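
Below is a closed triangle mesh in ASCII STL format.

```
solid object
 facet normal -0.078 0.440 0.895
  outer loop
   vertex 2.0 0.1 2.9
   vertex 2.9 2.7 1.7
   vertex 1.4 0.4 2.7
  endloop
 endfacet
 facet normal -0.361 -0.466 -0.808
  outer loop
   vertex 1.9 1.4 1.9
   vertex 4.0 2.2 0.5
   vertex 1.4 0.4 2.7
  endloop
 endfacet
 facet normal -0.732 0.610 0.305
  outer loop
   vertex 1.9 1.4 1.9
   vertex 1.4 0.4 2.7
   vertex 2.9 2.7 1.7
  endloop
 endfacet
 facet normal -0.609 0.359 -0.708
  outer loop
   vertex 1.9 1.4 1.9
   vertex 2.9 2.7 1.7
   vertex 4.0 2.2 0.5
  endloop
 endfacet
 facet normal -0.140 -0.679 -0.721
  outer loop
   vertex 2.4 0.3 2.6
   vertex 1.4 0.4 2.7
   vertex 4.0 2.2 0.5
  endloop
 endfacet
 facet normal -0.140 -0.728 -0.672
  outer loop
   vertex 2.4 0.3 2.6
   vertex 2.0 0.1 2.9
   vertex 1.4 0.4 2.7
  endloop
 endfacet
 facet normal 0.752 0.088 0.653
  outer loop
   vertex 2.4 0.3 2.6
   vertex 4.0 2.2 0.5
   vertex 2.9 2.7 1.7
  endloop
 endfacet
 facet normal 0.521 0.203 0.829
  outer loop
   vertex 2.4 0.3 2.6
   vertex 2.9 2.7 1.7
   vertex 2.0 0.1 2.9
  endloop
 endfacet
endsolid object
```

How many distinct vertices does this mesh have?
6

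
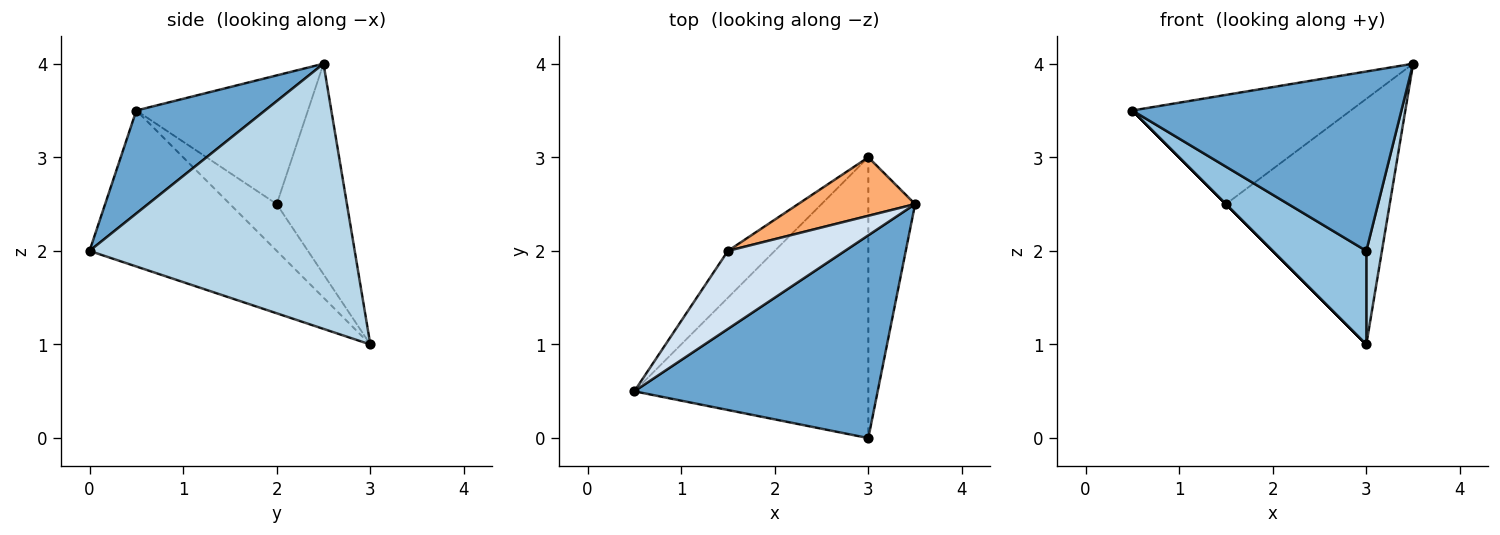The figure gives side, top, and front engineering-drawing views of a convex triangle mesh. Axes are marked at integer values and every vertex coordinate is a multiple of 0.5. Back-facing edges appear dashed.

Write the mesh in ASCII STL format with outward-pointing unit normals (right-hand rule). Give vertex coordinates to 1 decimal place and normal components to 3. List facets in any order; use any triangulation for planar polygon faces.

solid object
 facet normal 0.302 -0.632 0.714
  outer loop
   vertex 3.0 0.0 2.0
   vertex 3.5 2.5 4.0
   vertex 0.5 0.5 3.5
  endloop
 endfacet
 facet normal -0.535 -0.267 -0.802
  outer loop
   vertex 3.0 3.0 1.0
   vertex 3.0 0.0 2.0
   vertex 0.5 0.5 3.5
  endloop
 endfacet
 facet normal 0.983 -0.058 -0.173
  outer loop
   vertex 3.0 3.0 1.0
   vertex 3.5 2.5 4.0
   vertex 3.0 0.0 2.0
  endloop
 endfacet
 facet normal -0.539 0.686 0.490
  outer loop
   vertex 1.5 2.0 2.5
   vertex 0.5 0.5 3.5
   vertex 3.5 2.5 4.0
  endloop
 endfacet
 facet normal -0.707 0.000 -0.707
  outer loop
   vertex 1.5 2.0 2.5
   vertex 3.0 3.0 1.0
   vertex 0.5 0.5 3.5
  endloop
 endfacet
 facet normal -0.385 0.898 0.214
  outer loop
   vertex 1.5 2.0 2.5
   vertex 3.5 2.5 4.0
   vertex 3.0 3.0 1.0
  endloop
 endfacet
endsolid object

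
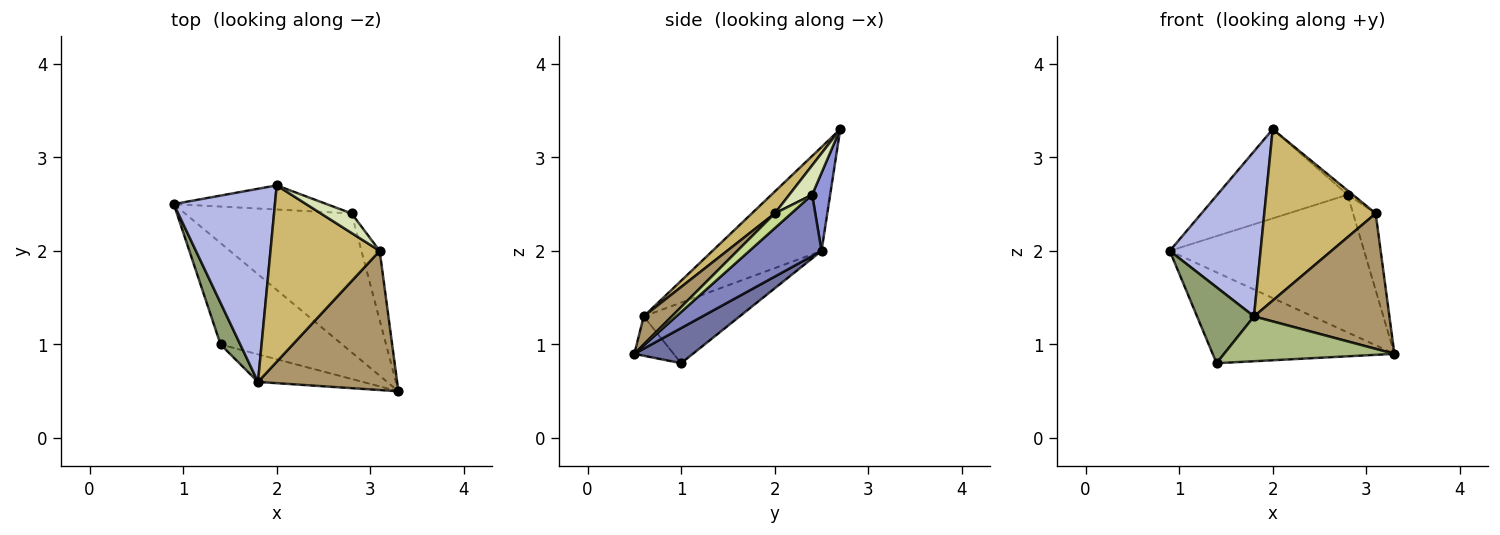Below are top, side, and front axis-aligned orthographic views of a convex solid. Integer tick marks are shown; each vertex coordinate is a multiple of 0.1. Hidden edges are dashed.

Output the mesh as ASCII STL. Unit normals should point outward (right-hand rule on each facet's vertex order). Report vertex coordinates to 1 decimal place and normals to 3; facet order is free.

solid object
 facet normal 0.210 0.652 -0.728
  outer loop
   vertex 1.4 1.0 0.8
   vertex 0.9 2.5 2.0
   vertex 3.3 0.5 0.9
  endloop
 endfacet
 facet normal 0.253 0.681 -0.687
  outer loop
   vertex 2.8 2.4 2.6
   vertex 3.3 0.5 0.9
   vertex 0.9 2.5 2.0
  endloop
 endfacet
 facet normal 0.132 0.957 -0.259
  outer loop
   vertex 2.8 2.4 2.6
   vertex 0.9 2.5 2.0
   vertex 2.0 2.7 3.3
  endloop
 endfacet
 facet normal -0.615 -0.512 0.599
  outer loop
   vertex 1.8 0.6 1.3
   vertex 2.0 2.7 3.3
   vertex 0.9 2.5 2.0
  endloop
 endfacet
 facet normal -0.828 -0.492 0.269
  outer loop
   vertex 1.8 0.6 1.3
   vertex 0.9 2.5 2.0
   vertex 1.4 1.0 0.8
  endloop
 endfacet
 facet normal -0.193 -0.836 -0.514
  outer loop
   vertex 1.8 0.6 1.3
   vertex 1.4 1.0 0.8
   vertex 3.3 0.5 0.9
  endloop
 endfacet
 facet normal 0.477 0.652 -0.589
  outer loop
   vertex 3.1 2.0 2.4
   vertex 3.3 0.5 0.9
   vertex 2.8 2.4 2.6
  endloop
 endfacet
 facet normal 0.683 0.155 0.714
  outer loop
   vertex 3.1 2.0 2.4
   vertex 2.8 2.4 2.6
   vertex 2.0 2.7 3.3
  endloop
 endfacet
 facet normal 0.143 -0.690 0.709
  outer loop
   vertex 3.1 2.0 2.4
   vertex 1.8 0.6 1.3
   vertex 3.3 0.5 0.9
  endloop
 endfacet
 facet normal 0.142 -0.690 0.710
  outer loop
   vertex 3.1 2.0 2.4
   vertex 2.0 2.7 3.3
   vertex 1.8 0.6 1.3
  endloop
 endfacet
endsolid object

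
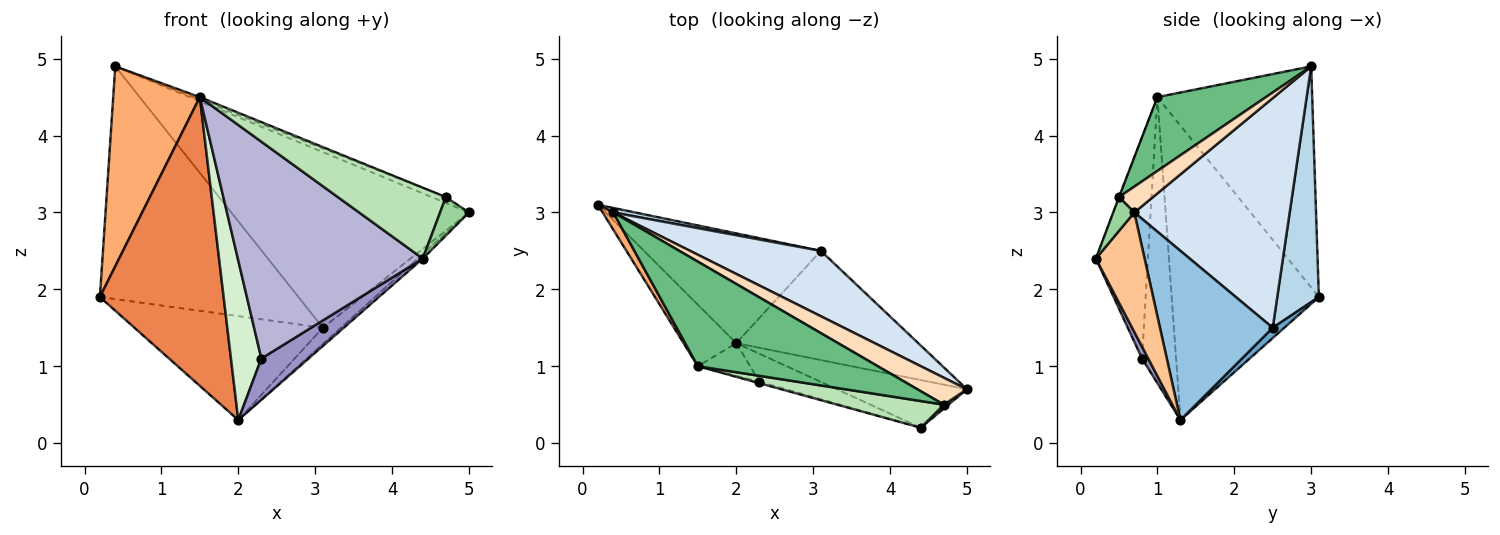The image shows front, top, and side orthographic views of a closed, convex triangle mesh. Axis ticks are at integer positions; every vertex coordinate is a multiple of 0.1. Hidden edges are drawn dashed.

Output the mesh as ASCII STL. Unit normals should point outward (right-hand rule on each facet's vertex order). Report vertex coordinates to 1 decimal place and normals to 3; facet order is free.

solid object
 facet normal 0.042 0.687 -0.725
  outer loop
   vertex 3.1 2.5 1.5
   vertex 2.0 1.3 0.3
   vertex 0.2 3.1 1.9
  endloop
 endfacet
 facet normal 0.677 0.108 -0.728
  outer loop
   vertex 3.1 2.5 1.5
   vertex 5.0 0.7 3.0
   vertex 2.0 1.3 0.3
  endloop
 endfacet
 facet normal 0.205 0.979 0.019
  outer loop
   vertex 3.1 2.5 1.5
   vertex 0.2 3.1 1.9
   vertex 0.4 3.0 4.9
  endloop
 endfacet
 facet normal 0.522 0.799 0.297
  outer loop
   vertex 3.1 2.5 1.5
   vertex 0.4 3.0 4.9
   vertex 5.0 0.7 3.0
  endloop
 endfacet
 facet normal -0.758 -0.638 -0.136
  outer loop
   vertex 1.5 1.0 4.5
   vertex 0.2 3.1 1.9
   vertex 2.0 1.3 0.3
  endloop
 endfacet
 facet normal -0.872 -0.488 0.042
  outer loop
   vertex 1.5 1.0 4.5
   vertex 0.4 3.0 4.9
   vertex 0.2 3.1 1.9
  endloop
 endfacet
 facet normal 0.675 0.071 -0.734
  outer loop
   vertex 4.4 0.2 2.4
   vertex 2.0 1.3 0.3
   vertex 5.0 0.7 3.0
  endloop
 endfacet
 facet normal 0.454 0.189 0.871
  outer loop
   vertex 4.7 0.5 3.2
   vertex 5.0 0.7 3.0
   vertex 0.4 3.0 4.9
  endloop
 endfacet
 facet normal 0.379 0.024 0.925
  outer loop
   vertex 4.7 0.5 3.2
   vertex 0.4 3.0 4.9
   vertex 1.5 1.0 4.5
  endloop
 endfacet
 facet normal 0.589 -0.804 0.080
  outer loop
   vertex 4.7 0.5 3.2
   vertex 4.4 0.2 2.4
   vertex 5.0 0.7 3.0
  endloop
 endfacet
 facet normal -0.003 -0.936 0.352
  outer loop
   vertex 4.7 0.5 3.2
   vertex 1.5 1.0 4.5
   vertex 4.4 0.2 2.4
  endloop
 endfacet
 facet normal -0.739 -0.660 -0.135
  outer loop
   vertex 2.3 0.8 1.1
   vertex 1.5 1.0 4.5
   vertex 2.0 1.3 0.3
  endloop
 endfacet
 facet normal 0.109 -0.824 -0.556
  outer loop
   vertex 2.3 0.8 1.1
   vertex 2.0 1.3 0.3
   vertex 4.4 0.2 2.4
  endloop
 endfacet
 facet normal -0.271 -0.963 -0.007
  outer loop
   vertex 2.3 0.8 1.1
   vertex 4.4 0.2 2.4
   vertex 1.5 1.0 4.5
  endloop
 endfacet
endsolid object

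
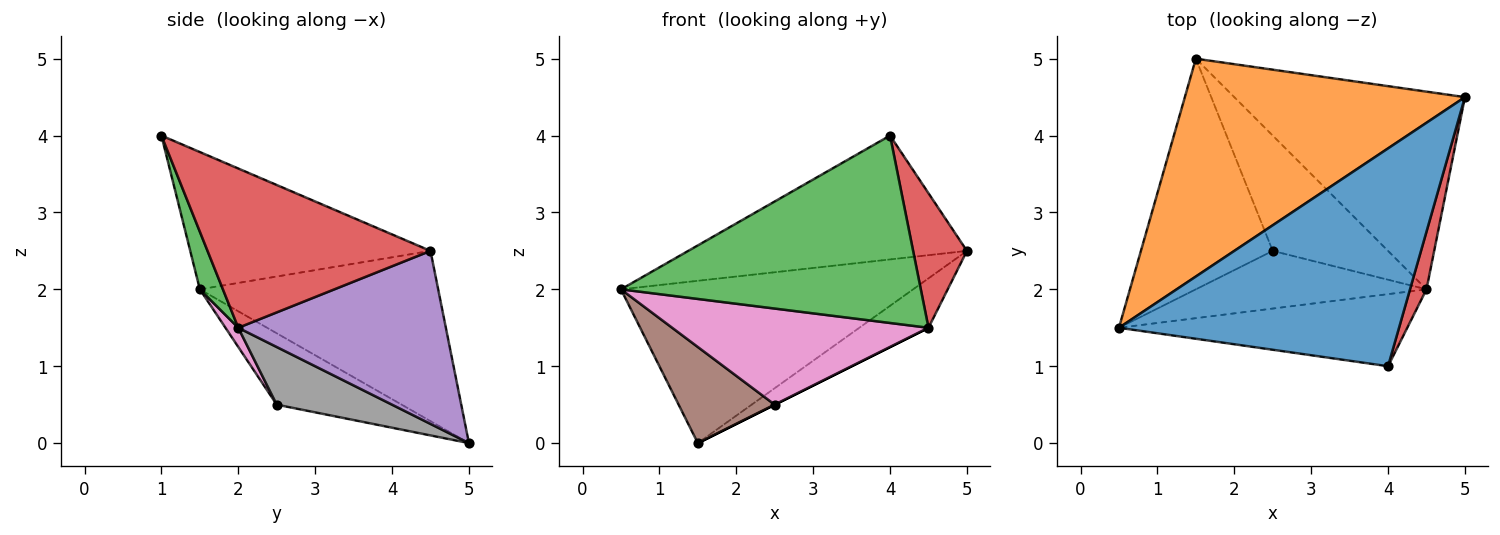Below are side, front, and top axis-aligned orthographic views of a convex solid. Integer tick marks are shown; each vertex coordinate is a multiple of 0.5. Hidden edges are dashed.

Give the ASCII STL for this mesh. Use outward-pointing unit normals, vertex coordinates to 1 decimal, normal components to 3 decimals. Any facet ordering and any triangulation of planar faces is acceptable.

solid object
 facet normal -0.392 0.455 0.800
  outer loop
   vertex 4.0 1.0 4.0
   vertex 5.0 4.5 2.5
   vertex 0.5 1.5 2.0
  endloop
 endfacet
 facet normal -0.438 0.537 0.721
  outer loop
   vertex 1.5 5.0 0.0
   vertex 0.5 1.5 2.0
   vertex 5.0 4.5 2.5
  endloop
 endfacet
 facet normal 0.072 -0.931 -0.358
  outer loop
   vertex 4.5 2.0 1.5
   vertex 4.0 1.0 4.0
   vertex 0.5 1.5 2.0
  endloop
 endfacet
 facet normal 0.967 -0.233 0.100
  outer loop
   vertex 4.5 2.0 1.5
   vertex 5.0 4.5 2.5
   vertex 4.0 1.0 4.0
  endloop
 endfacet
 facet normal 0.588 0.196 -0.784
  outer loop
   vertex 4.5 2.0 1.5
   vertex 1.5 5.0 0.0
   vertex 5.0 4.5 2.5
  endloop
 endfacet
 facet normal -0.447 -0.344 -0.826
  outer loop
   vertex 2.5 2.5 0.5
   vertex 0.5 1.5 2.0
   vertex 1.5 5.0 0.0
  endloop
 endfacet
 facet normal 0.043 -0.857 -0.514
  outer loop
   vertex 2.5 2.5 0.5
   vertex 4.5 2.0 1.5
   vertex 0.5 1.5 2.0
  endloop
 endfacet
 facet normal 0.447 0.000 -0.894
  outer loop
   vertex 2.5 2.5 0.5
   vertex 1.5 5.0 0.0
   vertex 4.5 2.0 1.5
  endloop
 endfacet
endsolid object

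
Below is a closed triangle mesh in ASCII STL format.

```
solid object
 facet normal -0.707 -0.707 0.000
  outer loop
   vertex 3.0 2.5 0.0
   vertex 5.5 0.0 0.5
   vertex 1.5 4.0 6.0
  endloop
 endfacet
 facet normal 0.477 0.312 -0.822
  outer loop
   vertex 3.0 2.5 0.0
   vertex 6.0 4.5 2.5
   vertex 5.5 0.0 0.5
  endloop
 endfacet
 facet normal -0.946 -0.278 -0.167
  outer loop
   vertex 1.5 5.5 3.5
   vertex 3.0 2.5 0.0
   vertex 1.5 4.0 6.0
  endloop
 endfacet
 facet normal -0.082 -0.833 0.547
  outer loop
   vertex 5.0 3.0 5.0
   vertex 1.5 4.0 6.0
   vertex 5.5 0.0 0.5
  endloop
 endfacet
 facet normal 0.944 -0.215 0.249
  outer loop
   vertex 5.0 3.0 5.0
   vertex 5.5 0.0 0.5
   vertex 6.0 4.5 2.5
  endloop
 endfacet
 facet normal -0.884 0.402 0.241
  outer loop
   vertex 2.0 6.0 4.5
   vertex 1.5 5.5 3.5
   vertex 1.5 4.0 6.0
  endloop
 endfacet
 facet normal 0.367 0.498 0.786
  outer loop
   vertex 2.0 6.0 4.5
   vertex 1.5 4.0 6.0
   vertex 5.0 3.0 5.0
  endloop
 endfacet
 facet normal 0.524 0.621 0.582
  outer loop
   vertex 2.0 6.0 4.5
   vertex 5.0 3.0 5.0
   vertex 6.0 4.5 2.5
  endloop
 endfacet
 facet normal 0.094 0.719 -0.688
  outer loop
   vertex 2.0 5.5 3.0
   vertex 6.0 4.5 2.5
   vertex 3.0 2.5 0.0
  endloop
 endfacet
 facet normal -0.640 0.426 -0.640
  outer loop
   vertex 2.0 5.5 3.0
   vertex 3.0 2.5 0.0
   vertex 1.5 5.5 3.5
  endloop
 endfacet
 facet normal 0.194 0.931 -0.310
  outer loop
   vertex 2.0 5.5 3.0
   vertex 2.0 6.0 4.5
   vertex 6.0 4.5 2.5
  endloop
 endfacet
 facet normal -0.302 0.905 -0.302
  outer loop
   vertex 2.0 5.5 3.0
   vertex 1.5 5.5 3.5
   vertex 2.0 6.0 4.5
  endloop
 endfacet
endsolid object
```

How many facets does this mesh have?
12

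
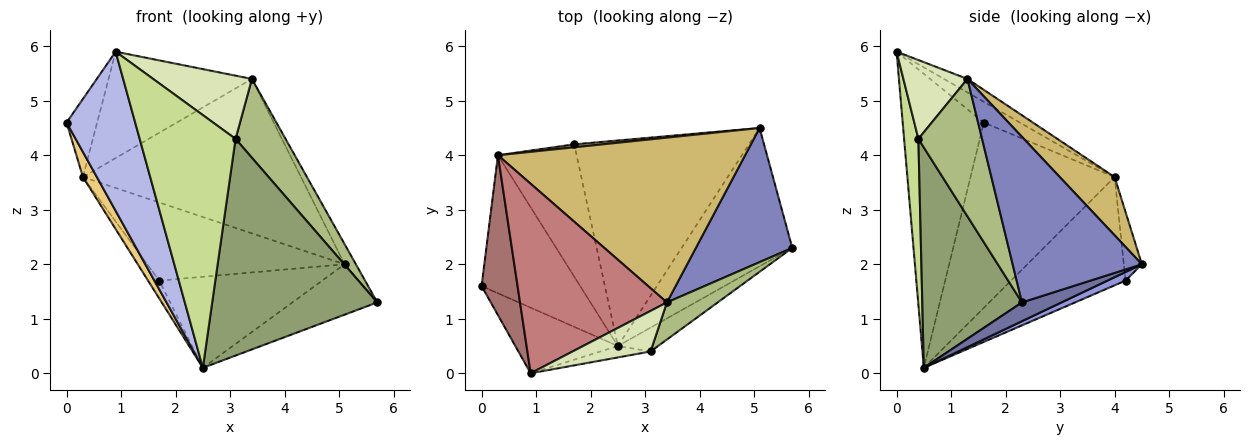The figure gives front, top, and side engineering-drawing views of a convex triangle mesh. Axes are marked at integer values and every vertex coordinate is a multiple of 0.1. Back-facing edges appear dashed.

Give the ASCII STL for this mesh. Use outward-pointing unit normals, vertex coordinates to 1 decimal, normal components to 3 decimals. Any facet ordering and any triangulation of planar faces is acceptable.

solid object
 facet normal 0.158 0.338 -0.928
  outer loop
   vertex 2.5 0.5 0.1
   vertex 5.1 4.5 2.0
   vertex 5.7 2.3 1.3
  endloop
 endfacet
 facet normal 0.862 0.075 0.502
  outer loop
   vertex 3.4 1.3 5.4
   vertex 5.7 2.3 1.3
   vertex 5.1 4.5 2.0
  endloop
 endfacet
 facet normal 0.045 0.405 -0.913
  outer loop
   vertex 1.7 4.2 1.7
   vertex 5.1 4.5 2.0
   vertex 2.5 0.5 0.1
  endloop
 endfacet
 facet normal -0.738 -0.624 -0.257
  outer loop
   vertex 0.9 0.0 5.9
   vertex 0.0 1.6 4.6
   vertex 2.5 0.5 0.1
  endloop
 endfacet
 facet normal 0.515 -0.852 -0.094
  outer loop
   vertex 3.1 0.4 4.3
   vertex 2.5 0.5 0.1
   vertex 5.7 2.3 1.3
  endloop
 endfacet
 facet normal 0.755 -0.593 0.279
  outer loop
   vertex 3.1 0.4 4.3
   vertex 5.7 2.3 1.3
   vertex 3.4 1.3 5.4
  endloop
 endfacet
 facet normal 0.147 -0.988 -0.045
  outer loop
   vertex 3.1 0.4 4.3
   vertex 0.9 0.0 5.9
   vertex 2.5 0.5 0.1
  endloop
 endfacet
 facet normal 0.479 -0.739 0.474
  outer loop
   vertex 3.1 0.4 4.3
   vertex 3.4 1.3 5.4
   vertex 0.9 0.0 5.9
  endloop
 endfacet
 facet normal -0.091 0.995 0.038
  outer loop
   vertex 0.3 4.0 3.6
   vertex 5.1 4.5 2.0
   vertex 1.7 4.2 1.7
  endloop
 endfacet
 facet normal 0.169 0.674 0.719
  outer loop
   vertex 0.3 4.0 3.6
   vertex 3.4 1.3 5.4
   vertex 5.1 4.5 2.0
  endloop
 endfacet
 facet normal -0.880 -0.085 -0.468
  outer loop
   vertex 0.3 4.0 3.6
   vertex 2.5 0.5 0.1
   vertex 0.0 1.6 4.6
  endloop
 endfacet
 facet normal -0.806 0.079 -0.586
  outer loop
   vertex 0.3 4.0 3.6
   vertex 1.7 4.2 1.7
   vertex 2.5 0.5 0.1
  endloop
 endfacet
 facet normal -0.459 0.390 0.798
  outer loop
   vertex 0.3 4.0 3.6
   vertex 0.0 1.6 4.6
   vertex 0.9 0.0 5.9
  endloop
 endfacet
 facet normal -0.080 0.488 0.869
  outer loop
   vertex 0.3 4.0 3.6
   vertex 0.9 0.0 5.9
   vertex 3.4 1.3 5.4
  endloop
 endfacet
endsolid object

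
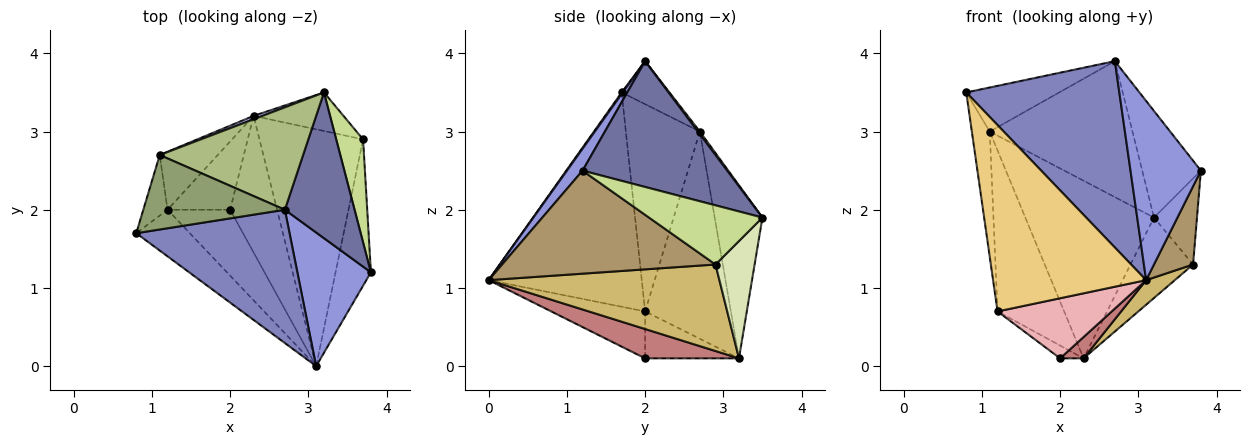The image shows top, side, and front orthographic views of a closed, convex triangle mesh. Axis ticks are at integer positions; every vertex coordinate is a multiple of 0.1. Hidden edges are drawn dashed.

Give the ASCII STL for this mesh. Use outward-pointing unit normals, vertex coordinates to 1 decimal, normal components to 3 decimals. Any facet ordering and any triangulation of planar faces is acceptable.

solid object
 facet normal 0.824 0.334 0.457
  outer loop
   vertex 2.7 2.0 3.9
   vertex 3.8 1.2 2.5
   vertex 3.2 3.5 1.9
  endloop
 endfacet
 facet normal 0.006 -0.813 0.582
  outer loop
   vertex 2.7 2.0 3.9
   vertex 0.8 1.7 3.5
   vertex 3.1 0.0 1.1
  endloop
 endfacet
 facet normal 0.175 -0.789 0.589
  outer loop
   vertex 2.7 2.0 3.9
   vertex 3.1 0.0 1.1
   vertex 3.8 1.2 2.5
  endloop
 endfacet
 facet normal -0.348 0.937 0.018
  outer loop
   vertex 1.1 2.7 3.0
   vertex 3.2 3.5 1.9
   vertex 2.3 3.2 0.1
  endloop
 endfacet
 facet normal -0.253 0.492 0.833
  outer loop
   vertex 1.1 2.7 3.0
   vertex 0.8 1.7 3.5
   vertex 2.7 2.0 3.9
  endloop
 endfacet
 facet normal 0.011 0.799 0.602
  outer loop
   vertex 1.1 2.7 3.0
   vertex 2.7 2.0 3.9
   vertex 3.2 3.5 1.9
  endloop
 endfacet
 facet normal 0.861 0.326 0.391
  outer loop
   vertex 3.7 2.9 1.3
   vertex 3.2 3.5 1.9
   vertex 3.8 1.2 2.5
  endloop
 endfacet
 facet normal 0.491 0.786 -0.376
  outer loop
   vertex 3.7 2.9 1.3
   vertex 2.3 3.2 0.1
   vertex 3.2 3.5 1.9
  endloop
 endfacet
 facet normal 0.932 -0.171 -0.320
  outer loop
   vertex 3.7 2.9 1.3
   vertex 3.8 1.2 2.5
   vertex 3.1 0.0 1.1
  endloop
 endfacet
 facet normal 0.639 -0.079 -0.765
  outer loop
   vertex 3.7 2.9 1.3
   vertex 3.1 0.0 1.1
   vertex 2.3 3.2 0.1
  endloop
 endfacet
 facet normal -0.696 -0.696 -0.174
  outer loop
   vertex 1.2 2.0 0.7
   vertex 3.1 0.0 1.1
   vertex 0.8 1.7 3.5
  endloop
 endfacet
 facet normal -0.966 0.233 -0.113
  outer loop
   vertex 1.2 2.0 0.7
   vertex 0.8 1.7 3.5
   vertex 1.1 2.7 3.0
  endloop
 endfacet
 facet normal -0.771 0.599 -0.216
  outer loop
   vertex 1.2 2.0 0.7
   vertex 1.1 2.7 3.0
   vertex 2.3 3.2 0.1
  endloop
 endfacet
 facet normal 0.525 -0.131 -0.841
  outer loop
   vertex 2.0 2.0 0.1
   vertex 2.3 3.2 0.1
   vertex 3.1 0.0 1.1
  endloop
 endfacet
 facet normal -0.593 0.148 -0.791
  outer loop
   vertex 2.0 2.0 0.1
   vertex 1.2 2.0 0.7
   vertex 2.3 3.2 0.1
  endloop
 endfacet
 facet normal -0.485 -0.590 -0.646
  outer loop
   vertex 2.0 2.0 0.1
   vertex 3.1 0.0 1.1
   vertex 1.2 2.0 0.7
  endloop
 endfacet
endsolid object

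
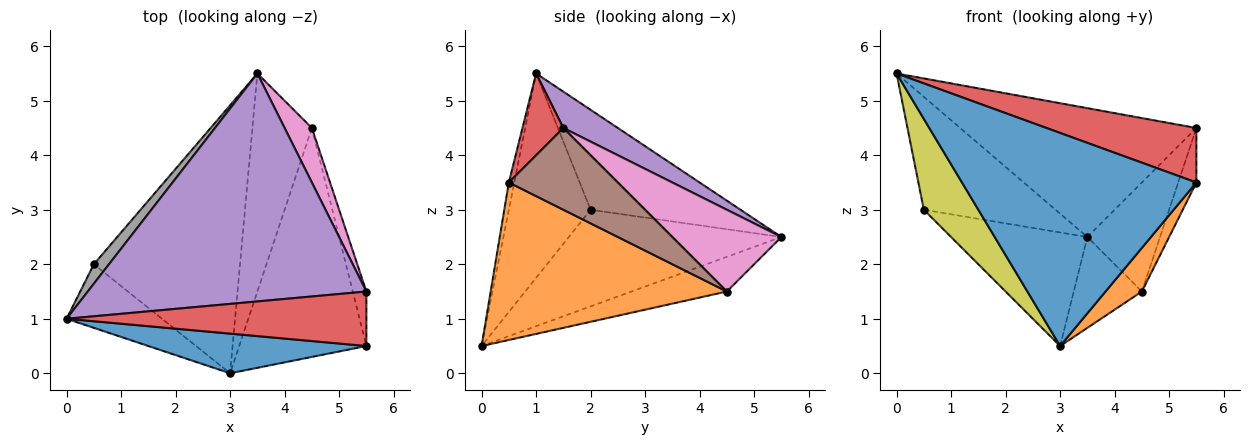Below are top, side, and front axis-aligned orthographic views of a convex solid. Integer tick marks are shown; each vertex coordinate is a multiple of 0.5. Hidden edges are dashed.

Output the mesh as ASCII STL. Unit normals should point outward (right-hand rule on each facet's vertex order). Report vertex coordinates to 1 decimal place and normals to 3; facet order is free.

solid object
 facet normal -0.023 -0.983 0.183
  outer loop
   vertex 3.0 0.0 0.5
   vertex 5.5 0.5 3.5
   vertex 0.0 1.0 5.5
  endloop
 endfacet
 facet normal 0.772 -0.119 -0.624
  outer loop
   vertex 4.5 4.5 1.5
   vertex 5.5 0.5 3.5
   vertex 3.0 0.0 0.5
  endloop
 endfacet
 facet normal -0.474 0.339 -0.813
  outer loop
   vertex 4.5 4.5 1.5
   vertex 3.0 0.0 0.5
   vertex 3.5 5.5 2.5
  endloop
 endfacet
 facet normal 0.189 -0.694 0.694
  outer loop
   vertex 5.5 1.5 4.5
   vertex 0.0 1.0 5.5
   vertex 5.5 0.5 3.5
  endloop
 endfacet
 facet normal 0.113 0.489 0.865
  outer loop
   vertex 5.5 1.5 4.5
   vertex 3.5 5.5 2.5
   vertex 0.0 1.0 5.5
  endloop
 endfacet
 facet normal 0.973 0.162 -0.162
  outer loop
   vertex 5.5 1.5 4.5
   vertex 5.5 0.5 3.5
   vertex 4.5 4.5 1.5
  endloop
 endfacet
 facet normal 0.802 0.535 0.267
  outer loop
   vertex 5.5 1.5 4.5
   vertex 4.5 4.5 1.5
   vertex 3.5 5.5 2.5
  endloop
 endfacet
 facet normal -0.746 0.656 0.113
  outer loop
   vertex 0.5 2.0 3.0
   vertex 0.0 1.0 5.5
   vertex 3.5 5.5 2.5
  endloop
 endfacet
 facet normal -0.776 -0.517 -0.362
  outer loop
   vertex 0.5 2.0 3.0
   vertex 3.0 0.0 0.5
   vertex 0.0 1.0 5.5
  endloop
 endfacet
 facet normal -0.520 0.333 -0.787
  outer loop
   vertex 0.5 2.0 3.0
   vertex 3.5 5.5 2.5
   vertex 3.0 0.0 0.5
  endloop
 endfacet
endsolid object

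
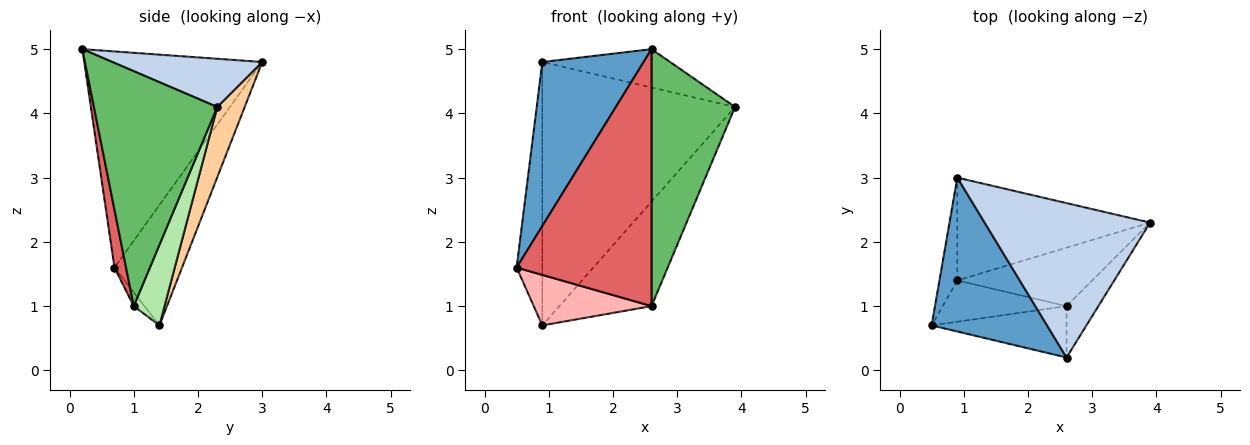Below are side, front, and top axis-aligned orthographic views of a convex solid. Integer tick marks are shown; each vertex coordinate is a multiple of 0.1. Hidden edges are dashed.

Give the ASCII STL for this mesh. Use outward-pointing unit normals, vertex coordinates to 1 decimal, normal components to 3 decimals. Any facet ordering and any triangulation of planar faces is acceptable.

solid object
 facet normal -0.788 -0.449 0.421
  outer loop
   vertex 2.6 0.2 5.0
   vertex 0.9 3.0 4.8
   vertex 0.5 0.7 1.6
  endloop
 endfacet
 facet normal 0.272 0.232 0.934
  outer loop
   vertex 2.6 0.2 5.0
   vertex 3.9 2.3 4.1
   vertex 0.9 3.0 4.8
  endloop
 endfacet
 facet normal -0.926 0.352 -0.137
  outer loop
   vertex 0.9 1.4 0.7
   vertex 0.5 0.7 1.6
   vertex 0.9 3.0 4.8
  endloop
 endfacet
 facet normal 0.131 0.924 -0.360
  outer loop
   vertex 0.9 1.4 0.7
   vertex 0.9 3.0 4.8
   vertex 3.9 2.3 4.1
  endloop
 endfacet
 facet normal 0.823 -0.557 -0.111
  outer loop
   vertex 2.6 1.0 1.0
   vertex 3.9 2.3 4.1
   vertex 2.6 0.2 5.0
  endloop
 endfacet
 facet normal 0.280 0.838 -0.469
  outer loop
   vertex 2.6 1.0 1.0
   vertex 0.9 1.4 0.7
   vertex 3.9 2.3 4.1
  endloop
 endfacet
 facet normal 0.084 -0.977 -0.195
  outer loop
   vertex 2.6 1.0 1.0
   vertex 2.6 0.2 5.0
   vertex 0.5 0.7 1.6
  endloop
 endfacet
 facet normal -0.070 -0.772 -0.632
  outer loop
   vertex 2.6 1.0 1.0
   vertex 0.5 0.7 1.6
   vertex 0.9 1.4 0.7
  endloop
 endfacet
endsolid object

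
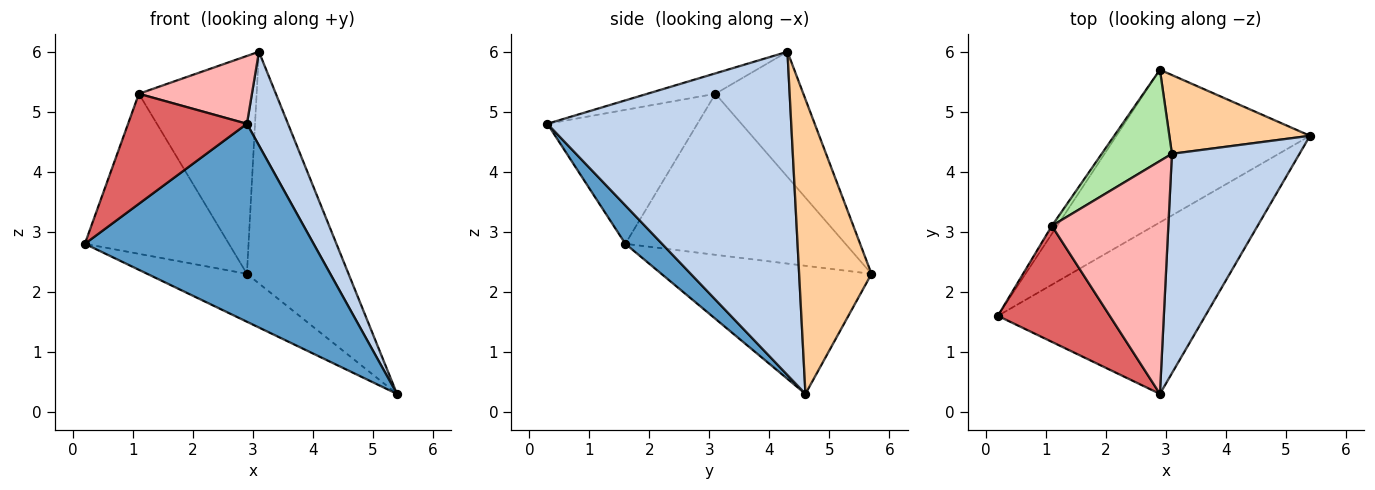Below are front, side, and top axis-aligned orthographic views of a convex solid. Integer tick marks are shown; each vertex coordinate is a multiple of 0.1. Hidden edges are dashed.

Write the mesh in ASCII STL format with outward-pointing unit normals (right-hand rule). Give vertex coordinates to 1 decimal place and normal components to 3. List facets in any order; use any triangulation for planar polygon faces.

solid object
 facet normal 0.120 -0.750 -0.650
  outer loop
   vertex 2.9 0.3 4.8
   vertex 0.2 1.6 2.8
   vertex 5.4 4.6 0.3
  endloop
 endfacet
 facet normal 0.919 -0.155 0.363
  outer loop
   vertex 3.1 4.3 6.0
   vertex 2.9 0.3 4.8
   vertex 5.4 4.6 0.3
  endloop
 endfacet
 facet normal -0.534 0.253 -0.807
  outer loop
   vertex 2.9 5.7 2.3
   vertex 5.4 4.6 0.3
   vertex 0.2 1.6 2.8
  endloop
 endfacet
 facet normal 0.559 0.785 0.267
  outer loop
   vertex 2.9 5.7 2.3
   vertex 3.1 4.3 6.0
   vertex 5.4 4.6 0.3
  endloop
 endfacet
 facet normal -0.836 0.547 -0.027
  outer loop
   vertex 1.1 3.1 5.3
   vertex 2.9 5.7 2.3
   vertex 0.2 1.6 2.8
  endloop
 endfacet
 facet normal -0.567 0.760 0.318
  outer loop
   vertex 1.1 3.1 5.3
   vertex 3.1 4.3 6.0
   vertex 2.9 5.7 2.3
  endloop
 endfacet
 facet normal -0.656 -0.519 0.548
  outer loop
   vertex 1.1 3.1 5.3
   vertex 0.2 1.6 2.8
   vertex 2.9 0.3 4.8
  endloop
 endfacet
 facet normal -0.166 -0.276 0.947
  outer loop
   vertex 1.1 3.1 5.3
   vertex 2.9 0.3 4.8
   vertex 3.1 4.3 6.0
  endloop
 endfacet
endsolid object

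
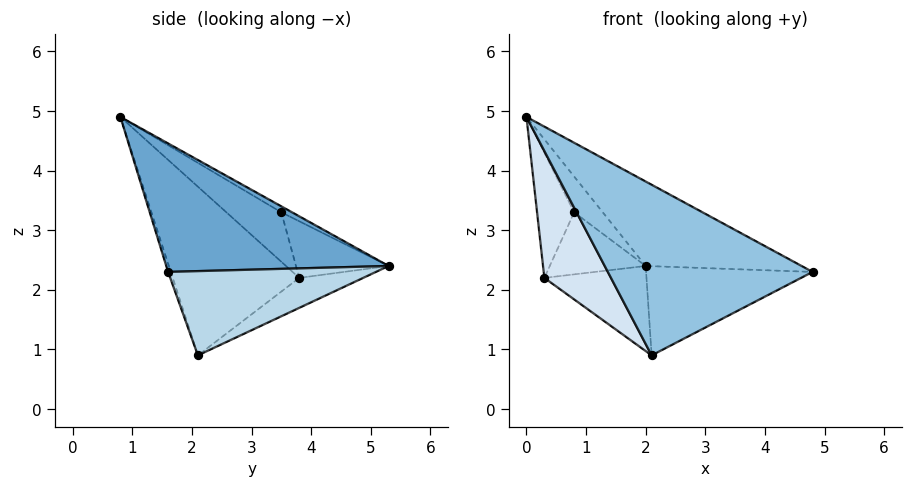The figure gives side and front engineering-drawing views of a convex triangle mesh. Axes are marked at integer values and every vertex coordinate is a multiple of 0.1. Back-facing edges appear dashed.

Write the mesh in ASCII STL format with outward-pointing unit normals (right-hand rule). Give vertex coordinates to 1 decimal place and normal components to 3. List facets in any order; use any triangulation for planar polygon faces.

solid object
 facet normal 0.417 0.293 0.860
  outer loop
   vertex 2.0 5.3 2.4
   vertex 0.0 0.8 4.9
   vertex 4.8 1.6 2.3
  endloop
 endfacet
 facet normal -0.012 -0.949 -0.315
  outer loop
   vertex 2.1 2.1 0.9
   vertex 4.8 1.6 2.3
   vertex 0.0 0.8 4.9
  endloop
 endfacet
 facet normal 0.480 0.385 -0.788
  outer loop
   vertex 2.1 2.1 0.9
   vertex 2.0 5.3 2.4
   vertex 4.8 1.6 2.3
  endloop
 endfacet
 facet normal -0.753 -0.397 -0.524
  outer loop
   vertex 0.3 3.8 2.2
   vertex 2.1 2.1 0.9
   vertex 0.0 0.8 4.9
  endloop
 endfacet
 facet normal -0.253 0.404 -0.879
  outer loop
   vertex 0.3 3.8 2.2
   vertex 2.0 5.3 2.4
   vertex 2.1 2.1 0.9
  endloop
 endfacet
 facet normal -0.204 0.543 0.815
  outer loop
   vertex 0.8 3.5 3.3
   vertex 0.0 0.8 4.9
   vertex 2.0 5.3 2.4
  endloop
 endfacet
 facet normal -0.733 0.494 0.468
  outer loop
   vertex 0.8 3.5 3.3
   vertex 0.3 3.8 2.2
   vertex 0.0 0.8 4.9
  endloop
 endfacet
 facet normal -0.618 0.640 0.456
  outer loop
   vertex 0.8 3.5 3.3
   vertex 2.0 5.3 2.4
   vertex 0.3 3.8 2.2
  endloop
 endfacet
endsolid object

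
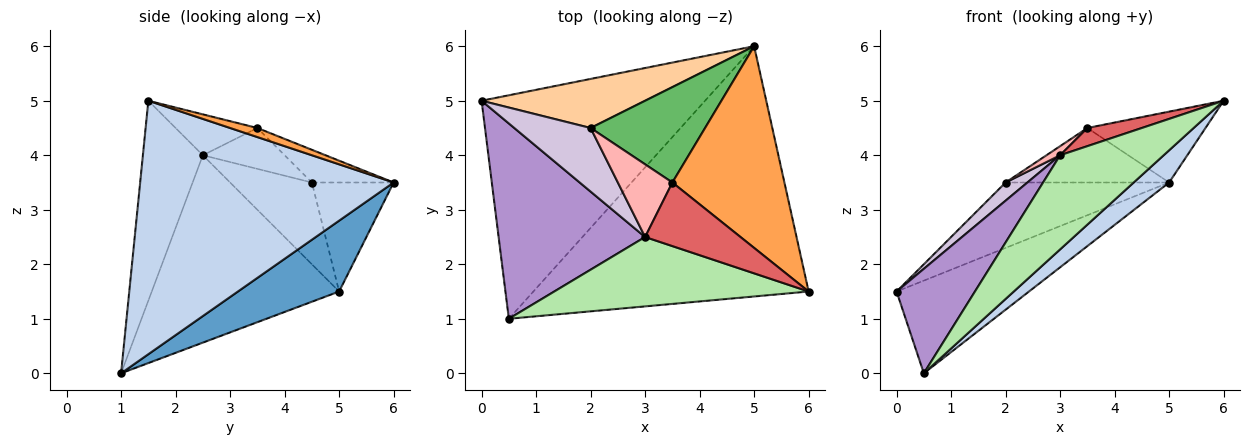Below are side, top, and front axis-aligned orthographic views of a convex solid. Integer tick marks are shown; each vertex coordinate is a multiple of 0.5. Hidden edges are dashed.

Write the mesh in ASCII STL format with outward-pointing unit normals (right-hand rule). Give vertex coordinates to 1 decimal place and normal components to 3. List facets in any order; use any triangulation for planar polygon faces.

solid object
 facet normal 0.281 0.368 -0.886
  outer loop
   vertex 0.5 1.0 0.0
   vertex 0.0 5.0 1.5
   vertex 5.0 6.0 3.5
  endloop
 endfacet
 facet normal 0.674 -0.094 -0.732
  outer loop
   vertex 0.5 1.0 0.0
   vertex 5.0 6.0 3.5
   vertex 6.0 1.5 5.0
  endloop
 endfacet
 facet normal 0.076 0.331 0.941
  outer loop
   vertex 3.5 3.5 4.5
   vertex 6.0 1.5 5.0
   vertex 5.0 6.0 3.5
  endloop
 endfacet
 facet normal -0.371 0.743 0.557
  outer loop
   vertex 2.0 4.5 3.5
   vertex 5.0 6.0 3.5
   vertex 0.0 5.0 1.5
  endloop
 endfacet
 facet normal -0.241 0.482 0.843
  outer loop
   vertex 2.0 4.5 3.5
   vertex 3.5 3.5 4.5
   vertex 5.0 6.0 3.5
  endloop
 endfacet
 facet normal -0.422 -0.730 0.538
  outer loop
   vertex 3.0 2.5 4.0
   vertex 0.5 1.0 0.0
   vertex 6.0 1.5 5.0
  endloop
 endfacet
 facet normal -0.381 -0.254 0.889
  outer loop
   vertex 3.0 2.5 4.0
   vertex 6.0 1.5 5.0
   vertex 3.5 3.5 4.5
  endloop
 endfacet
 facet normal -0.597 -0.100 0.796
  outer loop
   vertex 3.0 2.5 4.0
   vertex 3.5 3.5 4.5
   vertex 2.0 4.5 3.5
  endloop
 endfacet
 facet normal -0.748 -0.313 0.585
  outer loop
   vertex 3.0 2.5 4.0
   vertex 0.0 5.0 1.5
   vertex 0.5 1.0 0.0
  endloop
 endfacet
 facet normal -0.718 -0.191 0.670
  outer loop
   vertex 3.0 2.5 4.0
   vertex 2.0 4.5 3.5
   vertex 0.0 5.0 1.5
  endloop
 endfacet
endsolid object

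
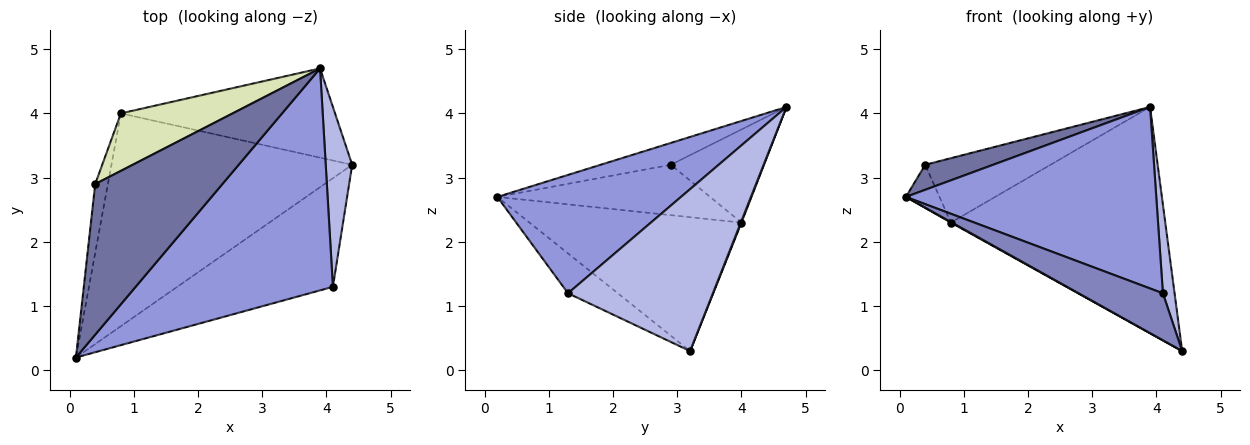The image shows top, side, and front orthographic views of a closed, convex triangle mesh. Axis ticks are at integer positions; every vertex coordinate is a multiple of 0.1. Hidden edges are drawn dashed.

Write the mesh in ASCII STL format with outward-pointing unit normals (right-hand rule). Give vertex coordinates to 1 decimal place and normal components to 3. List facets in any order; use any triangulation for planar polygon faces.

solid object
 facet normal -0.167 -0.162 0.973
  outer loop
   vertex 0.4 2.9 3.2
   vertex 0.1 0.2 2.7
   vertex 3.9 4.7 4.1
  endloop
 endfacet
 facet normal -0.229 -0.387 -0.893
  outer loop
   vertex 4.1 1.3 1.2
   vertex 0.1 0.2 2.7
   vertex 4.4 3.2 0.3
  endloop
 endfacet
 facet normal 0.421 -0.574 0.702
  outer loop
   vertex 4.1 1.3 1.2
   vertex 3.9 4.7 4.1
   vertex 0.1 0.2 2.7
  endloop
 endfacet
 facet normal 0.984 -0.079 0.161
  outer loop
   vertex 4.1 1.3 1.2
   vertex 4.4 3.2 0.3
   vertex 3.9 4.7 4.1
  endloop
 endfacet
 facet normal -0.486 -0.002 -0.874
  outer loop
   vertex 0.8 4.0 2.3
   vertex 4.4 3.2 0.3
   vertex 0.1 0.2 2.7
  endloop
 endfacet
 facet normal -0.959 0.151 -0.241
  outer loop
   vertex 0.8 4.0 2.3
   vertex 0.1 0.2 2.7
   vertex 0.4 2.9 3.2
  endloop
 endfacet
 facet normal 0.003 0.930 -0.367
  outer loop
   vertex 0.8 4.0 2.3
   vertex 3.9 4.7 4.1
   vertex 4.4 3.2 0.3
  endloop
 endfacet
 facet normal -0.485 0.653 0.582
  outer loop
   vertex 0.8 4.0 2.3
   vertex 0.4 2.9 3.2
   vertex 3.9 4.7 4.1
  endloop
 endfacet
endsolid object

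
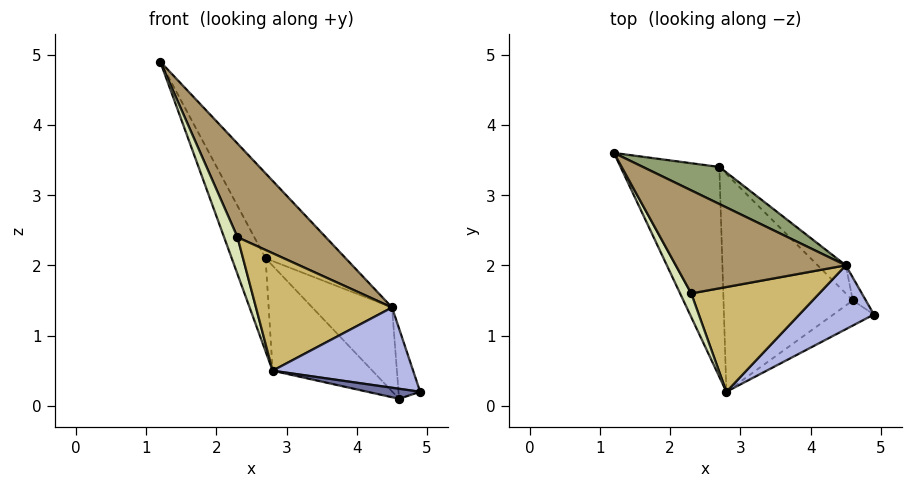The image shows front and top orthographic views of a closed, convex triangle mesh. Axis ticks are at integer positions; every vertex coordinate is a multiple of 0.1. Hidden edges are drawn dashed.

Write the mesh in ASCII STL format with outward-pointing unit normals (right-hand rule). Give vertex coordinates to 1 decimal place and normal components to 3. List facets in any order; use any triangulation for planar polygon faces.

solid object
 facet normal 0.062 -0.371 -0.927
  outer loop
   vertex 4.6 1.5 0.1
   vertex 4.9 1.3 0.2
   vertex 2.8 0.2 0.5
  endloop
 endfacet
 facet normal -0.856 0.210 -0.473
  outer loop
   vertex 2.7 3.4 2.1
   vertex 2.8 0.2 0.5
   vertex 1.2 3.6 4.9
  endloop
 endfacet
 facet normal -0.457 0.386 -0.801
  outer loop
   vertex 2.7 3.4 2.1
   vertex 4.6 1.5 0.1
   vertex 2.8 0.2 0.5
  endloop
 endfacet
 facet normal 0.446 -0.700 0.557
  outer loop
   vertex 4.5 2.0 1.4
   vertex 2.8 0.2 0.5
   vertex 4.9 1.3 0.2
  endloop
 endfacet
 facet normal 0.656 0.692 0.302
  outer loop
   vertex 4.5 2.0 1.4
   vertex 2.7 3.4 2.1
   vertex 1.2 3.6 4.9
  endloop
 endfacet
 facet normal 0.593 0.766 -0.249
  outer loop
   vertex 4.5 2.0 1.4
   vertex 4.9 1.3 0.2
   vertex 4.6 1.5 0.1
  endloop
 endfacet
 facet normal 0.523 0.808 -0.271
  outer loop
   vertex 4.5 2.0 1.4
   vertex 4.6 1.5 0.1
   vertex 2.7 3.4 2.1
  endloop
 endfacet
 facet normal -0.288 -0.806 0.518
  outer loop
   vertex 2.3 1.6 2.4
   vertex 1.2 3.6 4.9
   vertex 2.8 0.2 0.5
  endloop
 endfacet
 facet normal 0.417 -0.611 0.673
  outer loop
   vertex 2.3 1.6 2.4
   vertex 4.5 2.0 1.4
   vertex 1.2 3.6 4.9
  endloop
 endfacet
 facet normal 0.401 -0.684 0.609
  outer loop
   vertex 2.3 1.6 2.4
   vertex 2.8 0.2 0.5
   vertex 4.5 2.0 1.4
  endloop
 endfacet
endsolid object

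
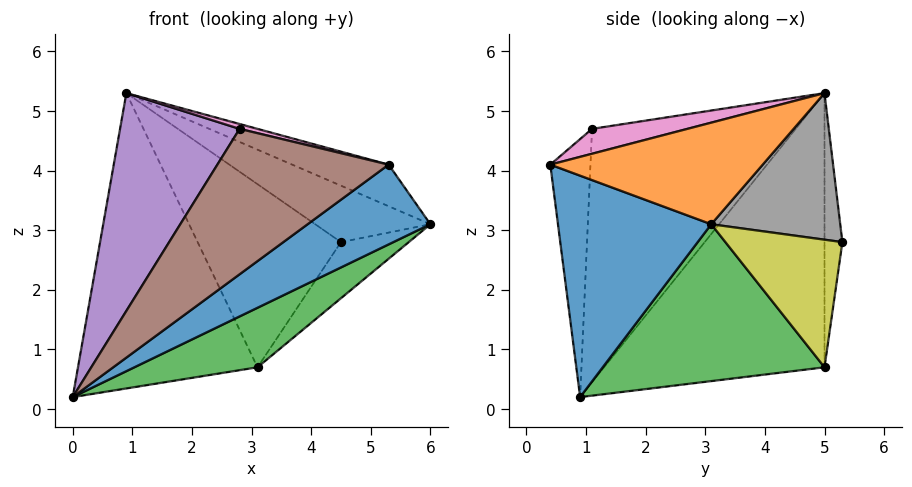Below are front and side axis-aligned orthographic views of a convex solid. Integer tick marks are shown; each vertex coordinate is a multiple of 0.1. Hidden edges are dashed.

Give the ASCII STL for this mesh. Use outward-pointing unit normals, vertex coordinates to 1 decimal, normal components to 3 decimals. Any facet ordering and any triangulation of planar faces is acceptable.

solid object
 facet normal 0.515 -0.412 -0.752
  outer loop
   vertex 5.3 0.4 4.1
   vertex 0.0 0.9 0.2
   vertex 6.0 3.1 3.1
  endloop
 endfacet
 facet normal 0.451 0.205 0.869
  outer loop
   vertex 5.3 0.4 4.1
   vertex 6.0 3.1 3.1
   vertex 0.9 5.0 5.3
  endloop
 endfacet
 facet normal 0.499 -0.277 -0.822
  outer loop
   vertex 3.1 5.0 0.7
   vertex 6.0 3.1 3.1
   vertex 0.0 0.9 0.2
  endloop
 endfacet
 facet normal -0.727 0.592 -0.348
  outer loop
   vertex 3.1 5.0 0.7
   vertex 0.0 0.9 0.2
   vertex 0.9 5.0 5.3
  endloop
 endfacet
 facet normal -0.753 -0.442 0.488
  outer loop
   vertex 2.8 1.1 4.7
   vertex 0.9 5.0 5.3
   vertex 0.0 0.9 0.2
  endloop
 endfacet
 facet normal -0.224 -0.957 0.182
  outer loop
   vertex 2.8 1.1 4.7
   vertex 0.0 0.9 0.2
   vertex 5.3 0.4 4.1
  endloop
 endfacet
 facet normal 0.222 -0.042 0.974
  outer loop
   vertex 2.8 1.1 4.7
   vertex 5.3 0.4 4.1
   vertex 0.9 5.0 5.3
  endloop
 endfacet
 facet normal 0.488 0.436 0.756
  outer loop
   vertex 4.5 5.3 2.8
   vertex 0.9 5.0 5.3
   vertex 6.0 3.1 3.1
  endloop
 endfacet
 facet normal 0.726 0.421 -0.544
  outer loop
   vertex 4.5 5.3 2.8
   vertex 6.0 3.1 3.1
   vertex 3.1 5.0 0.7
  endloop
 endfacet
 facet normal -0.124 0.991 -0.059
  outer loop
   vertex 4.5 5.3 2.8
   vertex 3.1 5.0 0.7
   vertex 0.9 5.0 5.3
  endloop
 endfacet
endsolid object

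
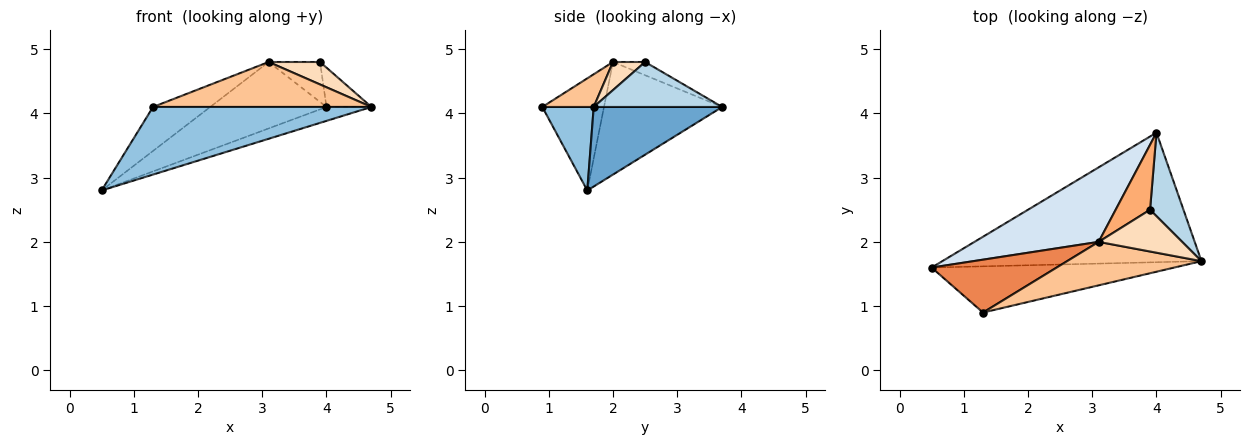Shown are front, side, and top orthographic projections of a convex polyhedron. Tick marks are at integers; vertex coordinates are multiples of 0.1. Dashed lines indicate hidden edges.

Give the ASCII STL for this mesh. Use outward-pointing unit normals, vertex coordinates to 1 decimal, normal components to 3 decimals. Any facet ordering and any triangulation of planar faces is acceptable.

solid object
 facet normal 0.292 0.102 -0.951
  outer loop
   vertex 4.0 3.7 4.1
   vertex 4.7 1.7 4.1
   vertex 0.5 1.6 2.8
  endloop
 endfacet
 facet normal 0.191 -0.811 -0.554
  outer loop
   vertex 1.3 0.9 4.1
   vertex 0.5 1.6 2.8
   vertex 4.7 1.7 4.1
  endloop
 endfacet
 facet normal 0.773 0.270 0.574
  outer loop
   vertex 3.9 2.5 4.8
   vertex 4.7 1.7 4.1
   vertex 4.0 3.7 4.1
  endloop
 endfacet
 facet normal -0.560 0.551 0.618
  outer loop
   vertex 3.1 2.0 4.8
   vertex 4.0 3.7 4.1
   vertex 0.5 1.6 2.8
  endloop
 endfacet
 facet normal -0.568 0.526 0.633
  outer loop
   vertex 3.1 2.0 4.8
   vertex 0.5 1.6 2.8
   vertex 1.3 0.9 4.1
  endloop
 endfacet
 facet normal -0.311 0.498 0.809
  outer loop
   vertex 3.1 2.0 4.8
   vertex 3.9 2.5 4.8
   vertex 4.0 3.7 4.1
  endloop
 endfacet
 facet normal 0.167 -0.709 0.685
  outer loop
   vertex 3.1 2.0 4.8
   vertex 1.3 0.9 4.1
   vertex 4.7 1.7 4.1
  endloop
 endfacet
 facet normal 0.284 -0.455 0.844
  outer loop
   vertex 3.1 2.0 4.8
   vertex 4.7 1.7 4.1
   vertex 3.9 2.5 4.8
  endloop
 endfacet
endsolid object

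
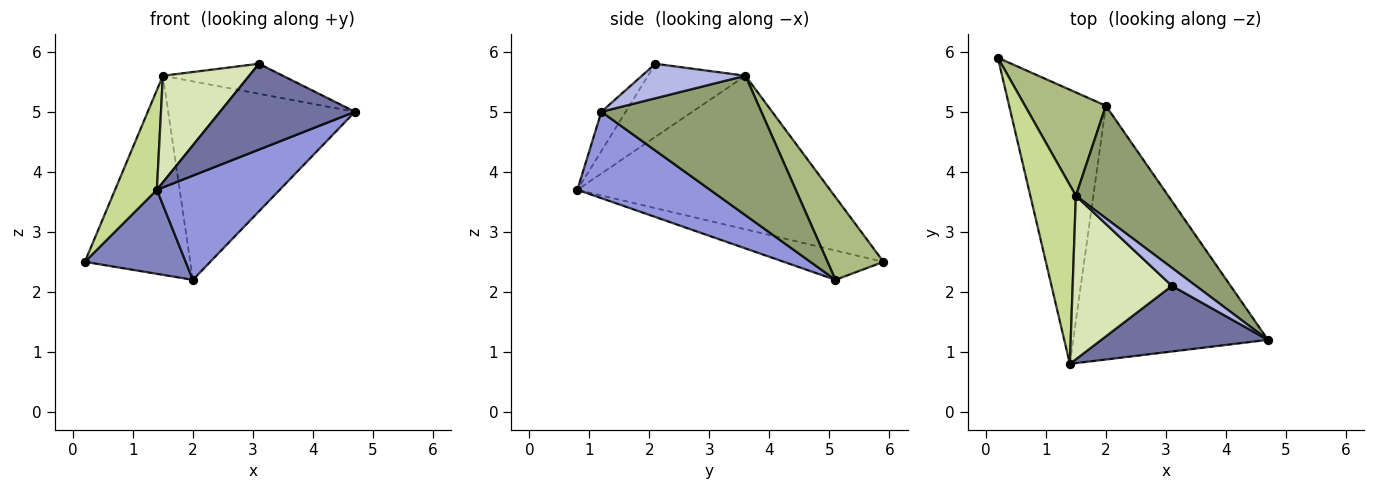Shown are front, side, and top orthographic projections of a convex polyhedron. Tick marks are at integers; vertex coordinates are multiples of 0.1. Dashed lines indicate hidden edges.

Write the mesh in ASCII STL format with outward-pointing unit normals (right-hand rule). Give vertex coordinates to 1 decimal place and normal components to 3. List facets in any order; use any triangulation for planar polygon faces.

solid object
 facet normal -0.142 -0.786 0.601
  outer loop
   vertex 3.1 2.1 5.8
   vertex 1.4 0.8 3.7
   vertex 4.7 1.2 5.0
  endloop
 endfacet
 facet normal -0.278 -0.282 -0.918
  outer loop
   vertex 2.0 5.1 2.2
   vertex 1.4 0.8 3.7
   vertex 0.2 5.9 2.5
  endloop
 endfacet
 facet normal 0.380 -0.351 -0.856
  outer loop
   vertex 2.0 5.1 2.2
   vertex 4.7 1.2 5.0
   vertex 1.4 0.8 3.7
  endloop
 endfacet
 facet normal 0.595 0.689 0.414
  outer loop
   vertex 1.5 3.6 5.6
   vertex 3.1 2.1 5.8
   vertex 4.7 1.2 5.0
  endloop
 endfacet
 facet normal 0.597 0.698 0.396
  outer loop
   vertex 1.5 3.6 5.6
   vertex 4.7 1.2 5.0
   vertex 2.0 5.1 2.2
  endloop
 endfacet
 facet normal 0.426 0.803 0.417
  outer loop
   vertex 1.5 3.6 5.6
   vertex 2.0 5.1 2.2
   vertex 0.2 5.9 2.5
  endloop
 endfacet
 facet normal -0.947 -0.157 0.281
  outer loop
   vertex 1.5 3.6 5.6
   vertex 0.2 5.9 2.5
   vertex 1.4 0.8 3.7
  endloop
 endfacet
 facet normal -0.525 -0.465 0.713
  outer loop
   vertex 1.5 3.6 5.6
   vertex 1.4 0.8 3.7
   vertex 3.1 2.1 5.8
  endloop
 endfacet
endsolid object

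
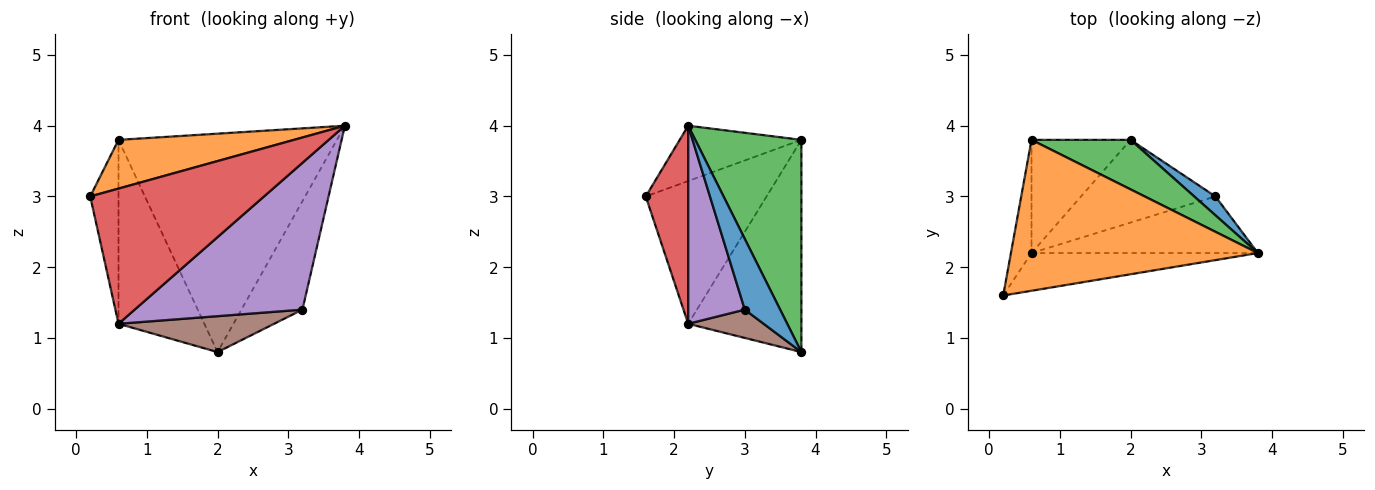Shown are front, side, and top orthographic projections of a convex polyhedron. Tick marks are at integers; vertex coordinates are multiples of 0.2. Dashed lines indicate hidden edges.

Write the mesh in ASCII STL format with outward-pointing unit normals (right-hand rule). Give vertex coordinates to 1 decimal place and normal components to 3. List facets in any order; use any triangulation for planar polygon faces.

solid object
 facet normal 0.496 0.856 0.149
  outer loop
   vertex 3.2 3.0 1.4
   vertex 2.0 3.8 0.8
   vertex 3.8 2.2 4.0
  endloop
 endfacet
 facet normal -0.208 -0.301 0.931
  outer loop
   vertex 0.6 3.8 3.8
   vertex 0.2 1.6 3.0
   vertex 3.8 2.2 4.0
  endloop
 endfacet
 facet normal 0.428 0.881 0.200
  outer loop
   vertex 0.6 3.8 3.8
   vertex 3.8 2.2 4.0
   vertex 2.0 3.8 0.8
  endloop
 endfacet
 facet normal 0.229 -0.938 -0.262
  outer loop
   vertex 0.6 2.2 1.2
   vertex 3.8 2.2 4.0
   vertex 0.2 1.6 3.0
  endloop
 endfacet
 facet normal 0.300 -0.890 -0.343
  outer loop
   vertex 0.6 2.2 1.2
   vertex 3.2 3.0 1.4
   vertex 3.8 2.2 4.0
  endloop
 endfacet
 facet normal 0.190 -0.391 -0.901
  outer loop
   vertex 0.6 2.2 1.2
   vertex 2.0 3.8 0.8
   vertex 3.2 3.0 1.4
  endloop
 endfacet
 facet normal -0.964 0.226 -0.139
  outer loop
   vertex 0.6 2.2 1.2
   vertex 0.2 1.6 3.0
   vertex 0.6 3.8 3.8
  endloop
 endfacet
 facet normal -0.747 0.566 -0.349
  outer loop
   vertex 0.6 2.2 1.2
   vertex 0.6 3.8 3.8
   vertex 2.0 3.8 0.8
  endloop
 endfacet
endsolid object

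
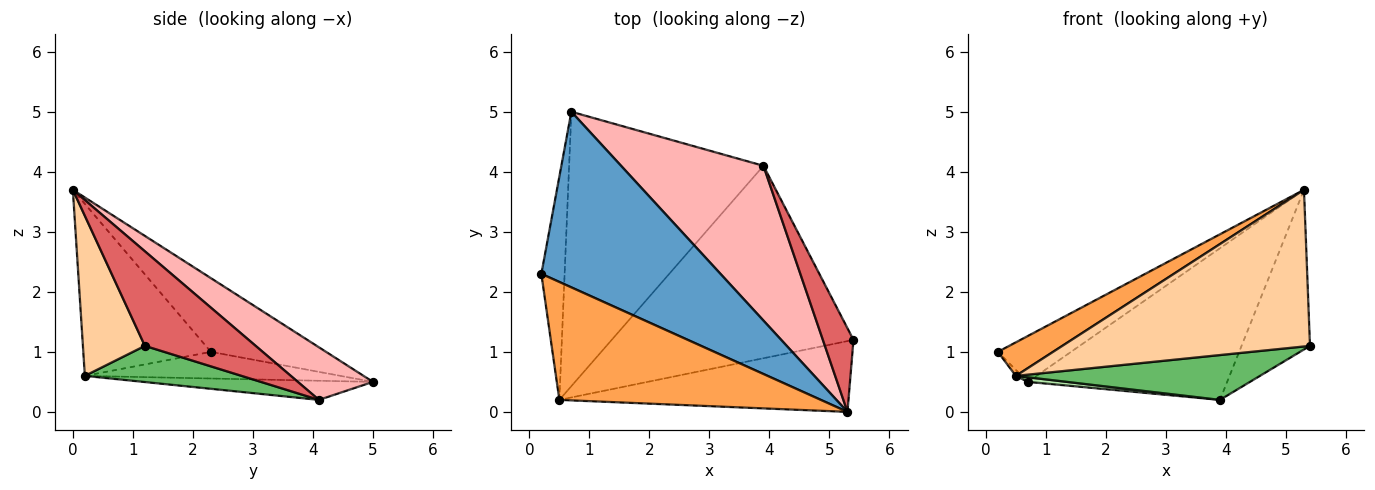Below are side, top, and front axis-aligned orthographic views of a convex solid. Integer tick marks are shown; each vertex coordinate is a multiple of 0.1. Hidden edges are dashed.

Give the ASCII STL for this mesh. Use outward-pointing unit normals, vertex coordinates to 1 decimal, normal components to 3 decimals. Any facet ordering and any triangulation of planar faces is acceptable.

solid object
 facet normal -0.370 0.235 0.899
  outer loop
   vertex 5.3 0.0 3.7
   vertex 0.7 5.0 0.5
   vertex 0.2 2.3 1.0
  endloop
 endfacet
 facet normal -0.753 0.018 -0.658
  outer loop
   vertex 0.5 0.2 0.6
   vertex 0.2 2.3 1.0
   vertex 0.7 5.0 0.5
  endloop
 endfacet
 facet normal -0.535 -0.231 0.813
  outer loop
   vertex 0.5 0.2 0.6
   vertex 5.3 0.0 3.7
   vertex 0.2 2.3 1.0
  endloop
 endfacet
 facet normal 0.222 -0.888 -0.402
  outer loop
   vertex 0.5 0.2 0.6
   vertex 5.4 1.2 1.1
   vertex 5.3 0.0 3.7
  endloop
 endfacet
 facet normal 0.144 -0.225 -0.964
  outer loop
   vertex 3.9 4.1 0.2
   vertex 5.4 1.2 1.1
   vertex 0.5 0.2 0.6
  endloop
 endfacet
 facet normal -0.098 -0.017 -0.995
  outer loop
   vertex 3.9 4.1 0.2
   vertex 0.5 0.2 0.6
   vertex 0.7 5.0 0.5
  endloop
 endfacet
 facet normal 0.820 0.507 0.265
  outer loop
   vertex 3.9 4.1 0.2
   vertex 5.3 0.0 3.7
   vertex 5.4 1.2 1.1
  endloop
 endfacet
 facet normal 0.255 0.677 0.691
  outer loop
   vertex 3.9 4.1 0.2
   vertex 0.7 5.0 0.5
   vertex 5.3 0.0 3.7
  endloop
 endfacet
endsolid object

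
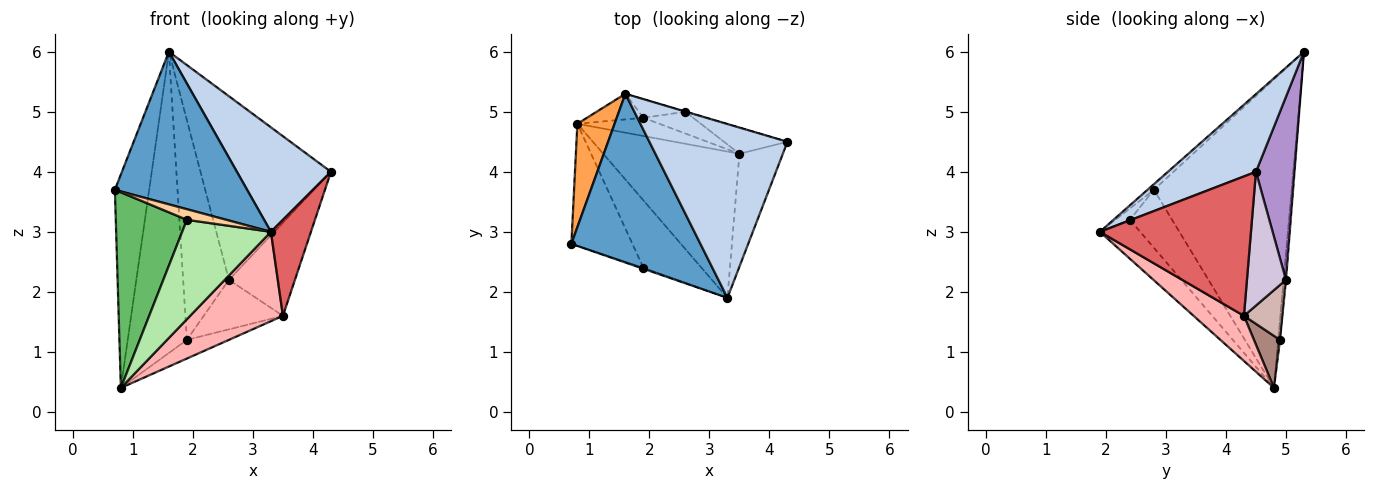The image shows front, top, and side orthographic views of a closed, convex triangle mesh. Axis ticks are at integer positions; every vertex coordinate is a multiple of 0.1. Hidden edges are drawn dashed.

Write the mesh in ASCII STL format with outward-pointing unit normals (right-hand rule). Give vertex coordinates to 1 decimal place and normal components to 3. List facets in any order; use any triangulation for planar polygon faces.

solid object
 facet normal -0.032 -0.670 0.741
  outer loop
   vertex 1.6 5.3 6.0
   vertex 0.7 2.8 3.7
   vertex 3.3 1.9 3.0
  endloop
 endfacet
 facet normal 0.434 -0.464 0.772
  outer loop
   vertex 1.6 5.3 6.0
   vertex 3.3 1.9 3.0
   vertex 4.3 4.5 4.0
  endloop
 endfacet
 facet normal -0.964 0.240 0.116
  outer loop
   vertex 1.6 5.3 6.0
   vertex 0.8 4.8 0.4
   vertex 0.7 2.8 3.7
  endloop
 endfacet
 facet normal -0.346 -0.935 -0.081
  outer loop
   vertex 1.9 2.4 3.2
   vertex 3.3 1.9 3.0
   vertex 0.7 2.8 3.7
  endloop
 endfacet
 facet normal -0.450 -0.758 -0.473
  outer loop
   vertex 1.9 2.4 3.2
   vertex 0.7 2.8 3.7
   vertex 0.8 4.8 0.4
  endloop
 endfacet
 facet normal -0.352 -0.775 -0.526
  outer loop
   vertex 1.9 2.4 3.2
   vertex 0.8 4.8 0.4
   vertex 3.3 1.9 3.0
  endloop
 endfacet
 facet normal 0.926 -0.245 -0.288
  outer loop
   vertex 3.5 4.3 1.6
   vertex 4.3 4.5 4.0
   vertex 3.3 1.9 3.0
  endloop
 endfacet
 facet normal 0.272 -0.502 -0.821
  outer loop
   vertex 3.5 4.3 1.6
   vertex 3.3 1.9 3.0
   vertex 0.8 4.8 0.4
  endloop
 endfacet
 facet normal 0.283 0.959 -0.001
  outer loop
   vertex 2.6 5.0 2.2
   vertex 1.6 5.3 6.0
   vertex 4.3 4.5 4.0
  endloop
 endfacet
 facet normal 0.495 0.837 -0.235
  outer loop
   vertex 2.6 5.0 2.2
   vertex 4.3 4.5 4.0
   vertex 3.5 4.3 1.6
  endloop
 endfacet
 facet normal 0.405 0.654 -0.639
  outer loop
   vertex 1.9 4.9 1.2
   vertex 3.5 4.3 1.6
   vertex 0.8 4.8 0.4
  endloop
 endfacet
 facet normal 0.406 0.837 -0.368
  outer loop
   vertex 1.9 4.9 1.2
   vertex 2.6 5.0 2.2
   vertex 3.5 4.3 1.6
  endloop
 endfacet
 facet normal -0.029 0.996 -0.085
  outer loop
   vertex 1.9 4.9 1.2
   vertex 0.8 4.8 0.4
   vertex 1.6 5.3 6.0
  endloop
 endfacet
 facet normal -0.022 0.996 -0.084
  outer loop
   vertex 1.9 4.9 1.2
   vertex 1.6 5.3 6.0
   vertex 2.6 5.0 2.2
  endloop
 endfacet
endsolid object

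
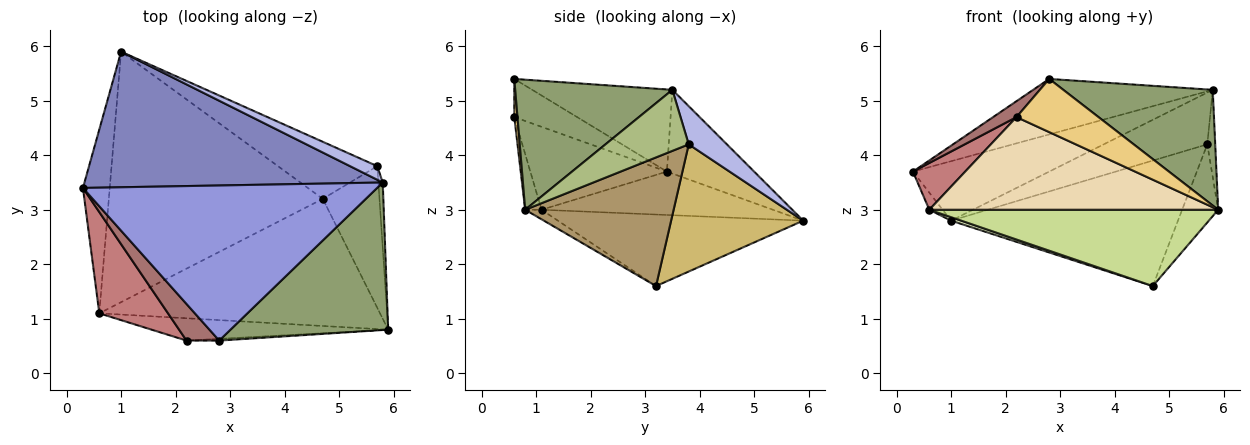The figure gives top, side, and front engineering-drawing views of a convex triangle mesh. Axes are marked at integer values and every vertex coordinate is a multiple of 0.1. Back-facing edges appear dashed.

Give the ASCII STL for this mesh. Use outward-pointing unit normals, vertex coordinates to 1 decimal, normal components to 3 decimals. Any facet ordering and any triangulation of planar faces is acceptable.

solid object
 facet normal -0.850 0.049 -0.525
  outer loop
   vertex 0.6 1.1 3.0
   vertex 0.3 3.4 3.7
   vertex 1.0 5.9 2.8
  endloop
 endfacet
 facet normal -0.249 0.389 0.887
  outer loop
   vertex 5.8 3.5 5.2
   vertex 1.0 5.9 2.8
   vertex 0.3 3.4 3.7
  endloop
 endfacet
 facet normal -0.254 0.326 0.911
  outer loop
   vertex 5.8 3.5 5.2
   vertex 0.3 3.4 3.7
   vertex 2.8 0.6 5.4
  endloop
 endfacet
 facet normal 0.336 0.911 0.240
  outer loop
   vertex 5.8 3.5 5.2
   vertex 5.7 3.8 4.2
   vertex 1.0 5.9 2.8
  endloop
 endfacet
 facet normal 0.544 -0.518 0.660
  outer loop
   vertex 5.8 3.5 5.2
   vertex 2.8 0.6 5.4
   vertex 5.9 0.8 3.0
  endloop
 endfacet
 facet normal 0.993 0.095 -0.071
  outer loop
   vertex 5.8 3.5 5.2
   vertex 5.9 0.8 3.0
   vertex 5.7 3.8 4.2
  endloop
 endfacet
 facet normal -0.029 -0.514 -0.857
  outer loop
   vertex 4.7 3.2 1.6
   vertex 5.9 0.8 3.0
   vertex 0.6 1.1 3.0
  endloop
 endfacet
 facet normal -0.317 -0.013 -0.948
  outer loop
   vertex 4.7 3.2 1.6
   vertex 0.6 1.1 3.0
   vertex 1.0 5.9 2.8
  endloop
 endfacet
 facet normal 0.893 0.217 -0.394
  outer loop
   vertex 4.7 3.2 1.6
   vertex 5.7 3.8 4.2
   vertex 5.9 0.8 3.0
  endloop
 endfacet
 facet normal 0.468 0.804 -0.366
  outer loop
   vertex 4.7 3.2 1.6
   vertex 1.0 5.9 2.8
   vertex 5.7 3.8 4.2
  endloop
 endfacet
 facet normal 0.039 -0.999 -0.033
  outer loop
   vertex 2.2 0.6 4.7
   vertex 5.9 0.8 3.0
   vertex 2.8 0.6 5.4
  endloop
 endfacet
 facet normal -0.055 -0.971 -0.234
  outer loop
   vertex 2.2 0.6 4.7
   vertex 0.6 1.1 3.0
   vertex 5.9 0.8 3.0
  endloop
 endfacet
 facet normal -0.731 -0.272 0.626
  outer loop
   vertex 2.2 0.6 4.7
   vertex 2.8 0.6 5.4
   vertex 0.3 3.4 3.7
  endloop
 endfacet
 facet normal -0.739 -0.283 0.612
  outer loop
   vertex 2.2 0.6 4.7
   vertex 0.3 3.4 3.7
   vertex 0.6 1.1 3.0
  endloop
 endfacet
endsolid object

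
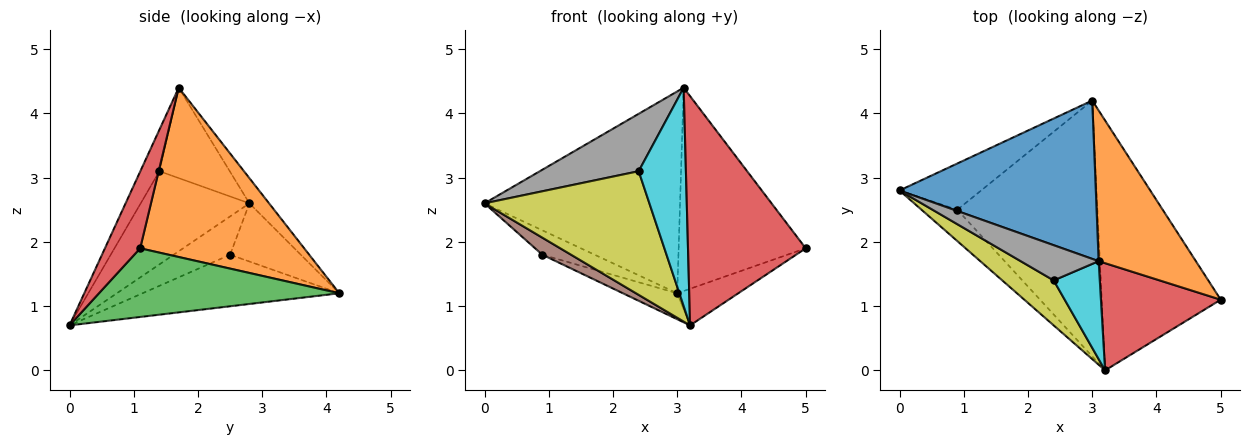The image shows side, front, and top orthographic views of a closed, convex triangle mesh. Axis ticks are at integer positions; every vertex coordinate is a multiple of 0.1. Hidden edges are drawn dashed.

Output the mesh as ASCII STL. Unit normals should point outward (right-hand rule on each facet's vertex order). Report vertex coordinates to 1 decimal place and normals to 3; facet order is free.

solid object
 facet normal -0.079 0.784 0.615
  outer loop
   vertex 3.1 1.7 4.4
   vertex 3.0 4.2 1.2
   vertex 0.0 2.8 2.6
  endloop
 endfacet
 facet normal 0.720 0.558 0.413
  outer loop
   vertex 3.1 1.7 4.4
   vertex 5.0 1.1 1.9
   vertex 3.0 4.2 1.2
  endloop
 endfacet
 facet normal 0.496 0.126 -0.859
  outer loop
   vertex 3.2 0.0 0.7
   vertex 3.0 4.2 1.2
   vertex 5.0 1.1 1.9
  endloop
 endfacet
 facet normal 0.262 -0.874 0.409
  outer loop
   vertex 3.2 0.0 0.7
   vertex 5.0 1.1 1.9
   vertex 3.1 1.7 4.4
  endloop
 endfacet
 facet normal -0.533 0.395 -0.748
  outer loop
   vertex 0.9 2.5 1.8
   vertex 0.0 2.8 2.6
   vertex 3.0 4.2 1.2
  endloop
 endfacet
 facet normal -0.685 -0.349 -0.640
  outer loop
   vertex 0.9 2.5 1.8
   vertex 3.2 0.0 0.7
   vertex 0.0 2.8 2.6
  endloop
 endfacet
 facet normal -0.344 0.095 -0.934
  outer loop
   vertex 0.9 2.5 1.8
   vertex 3.0 4.2 1.2
   vertex 3.2 0.0 0.7
  endloop
 endfacet
 facet normal -0.518 -0.729 0.447
  outer loop
   vertex 2.4 1.4 3.1
   vertex 3.1 1.7 4.4
   vertex 0.0 2.8 2.6
  endloop
 endfacet
 facet normal -0.527 -0.799 0.291
  outer loop
   vertex 2.4 1.4 3.1
   vertex 0.0 2.8 2.6
   vertex 3.2 0.0 0.7
  endloop
 endfacet
 facet normal -0.346 -0.856 0.384
  outer loop
   vertex 2.4 1.4 3.1
   vertex 3.2 0.0 0.7
   vertex 3.1 1.7 4.4
  endloop
 endfacet
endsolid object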